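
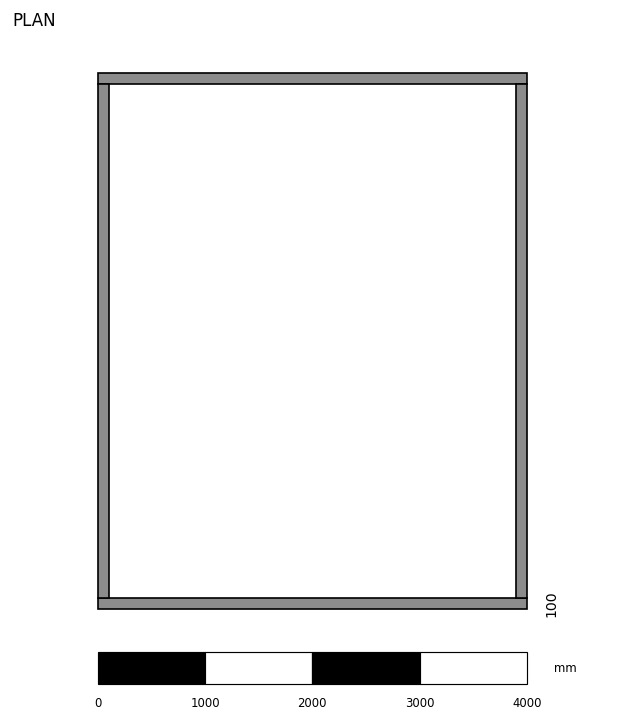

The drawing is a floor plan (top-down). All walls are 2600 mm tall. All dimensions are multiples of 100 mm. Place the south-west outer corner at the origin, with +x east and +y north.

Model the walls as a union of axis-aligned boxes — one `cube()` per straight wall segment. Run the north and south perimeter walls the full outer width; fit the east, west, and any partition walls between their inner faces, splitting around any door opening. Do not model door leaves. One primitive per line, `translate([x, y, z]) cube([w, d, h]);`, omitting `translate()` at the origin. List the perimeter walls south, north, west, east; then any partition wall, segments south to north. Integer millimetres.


cube([4000, 100, 2600]);
translate([0, 4900, 0]) cube([4000, 100, 2600]);
translate([0, 100, 0]) cube([100, 4800, 2600]);
translate([3900, 100, 0]) cube([100, 4800, 2600]);


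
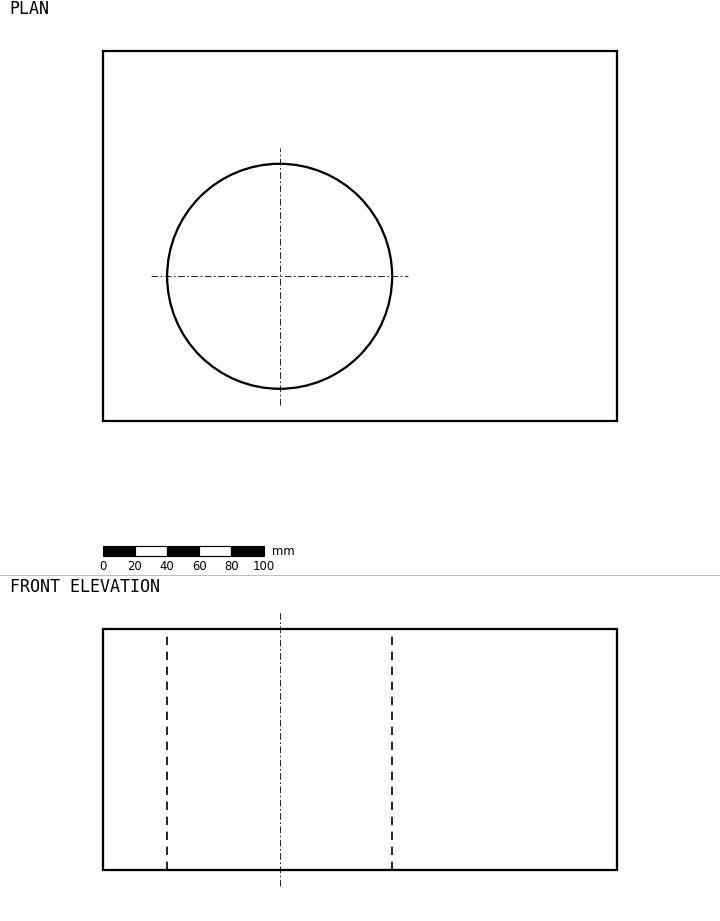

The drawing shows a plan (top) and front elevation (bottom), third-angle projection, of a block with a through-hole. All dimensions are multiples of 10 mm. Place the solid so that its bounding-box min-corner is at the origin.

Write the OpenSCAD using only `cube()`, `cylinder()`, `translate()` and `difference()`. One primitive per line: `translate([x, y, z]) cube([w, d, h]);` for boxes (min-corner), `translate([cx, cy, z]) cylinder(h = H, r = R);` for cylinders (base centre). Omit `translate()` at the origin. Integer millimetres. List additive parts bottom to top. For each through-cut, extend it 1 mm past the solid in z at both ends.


difference() {
  cube([320, 230, 150]);
  translate([110, 90, -1]) cylinder(h = 152, r = 70);
}


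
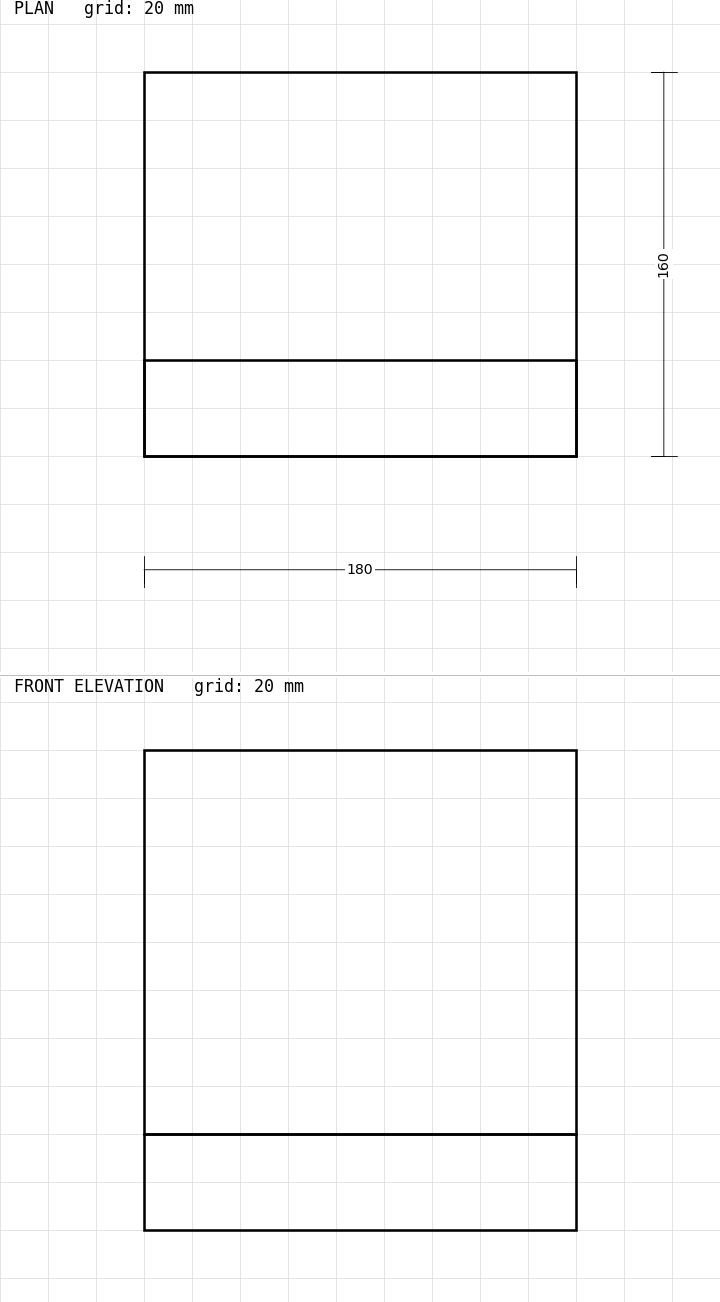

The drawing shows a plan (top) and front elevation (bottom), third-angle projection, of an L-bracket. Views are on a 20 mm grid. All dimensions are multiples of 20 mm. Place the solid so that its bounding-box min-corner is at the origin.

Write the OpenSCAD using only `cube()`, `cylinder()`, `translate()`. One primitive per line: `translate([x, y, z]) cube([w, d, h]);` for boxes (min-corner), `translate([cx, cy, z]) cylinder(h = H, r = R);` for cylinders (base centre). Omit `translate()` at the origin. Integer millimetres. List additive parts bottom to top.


cube([180, 160, 40]);
translate([0, 0, 40]) cube([180, 40, 160]);


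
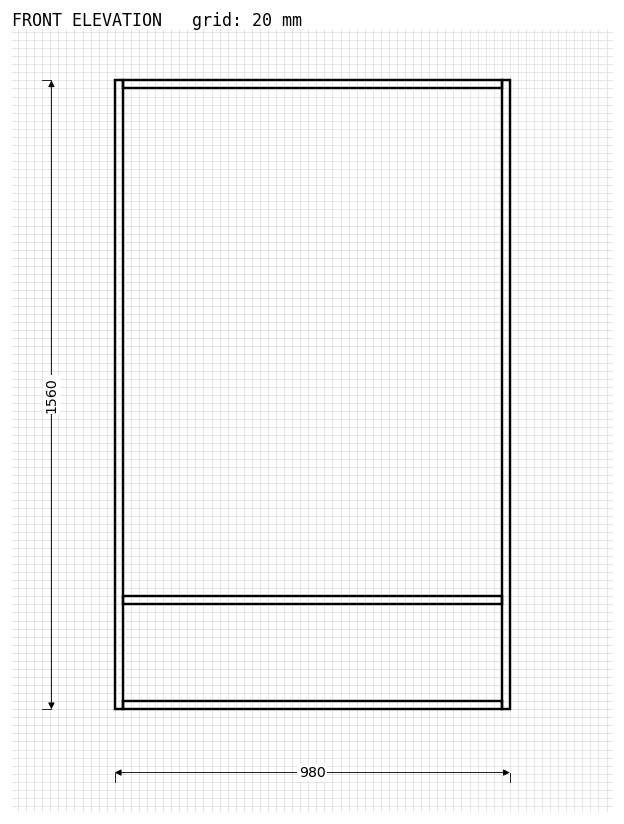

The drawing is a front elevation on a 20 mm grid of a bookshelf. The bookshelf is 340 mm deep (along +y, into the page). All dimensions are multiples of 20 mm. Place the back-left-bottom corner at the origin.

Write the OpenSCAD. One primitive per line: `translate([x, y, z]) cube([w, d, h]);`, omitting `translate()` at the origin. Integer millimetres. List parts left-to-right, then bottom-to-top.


cube([20, 340, 1560]);
translate([20, 0, 0]) cube([940, 340, 20]);
translate([20, 0, 260]) cube([940, 340, 20]);
translate([20, 0, 1540]) cube([940, 340, 20]);
translate([960, 0, 0]) cube([20, 340, 1560]);


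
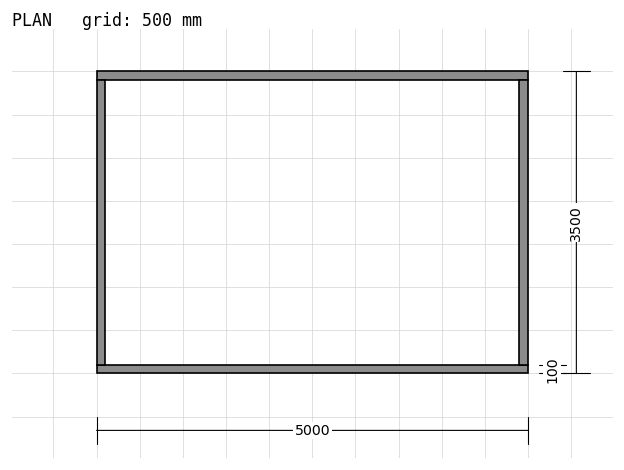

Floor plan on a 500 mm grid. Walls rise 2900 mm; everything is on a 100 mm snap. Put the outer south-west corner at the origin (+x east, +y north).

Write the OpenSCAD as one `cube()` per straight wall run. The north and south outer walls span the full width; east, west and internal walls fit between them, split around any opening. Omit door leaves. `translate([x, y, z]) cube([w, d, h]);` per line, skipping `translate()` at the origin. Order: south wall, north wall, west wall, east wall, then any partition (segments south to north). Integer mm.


cube([5000, 100, 2900]);
translate([0, 3400, 0]) cube([5000, 100, 2900]);
translate([0, 100, 0]) cube([100, 3300, 2900]);
translate([4900, 100, 0]) cube([100, 3300, 2900]);


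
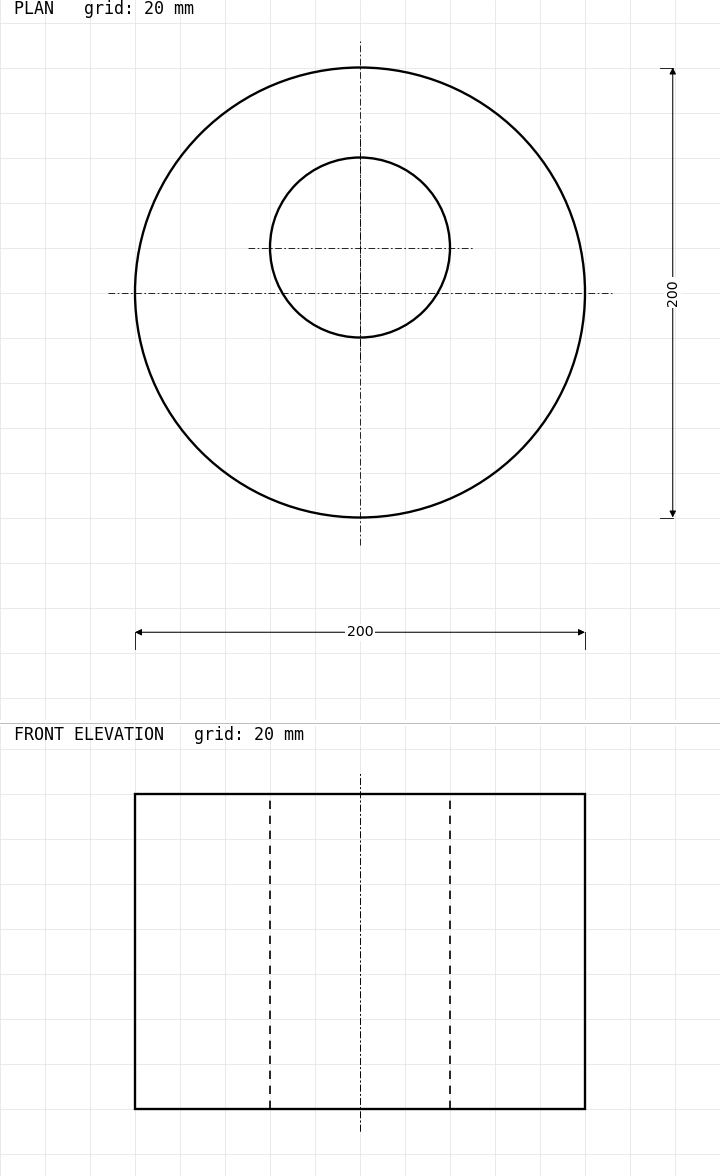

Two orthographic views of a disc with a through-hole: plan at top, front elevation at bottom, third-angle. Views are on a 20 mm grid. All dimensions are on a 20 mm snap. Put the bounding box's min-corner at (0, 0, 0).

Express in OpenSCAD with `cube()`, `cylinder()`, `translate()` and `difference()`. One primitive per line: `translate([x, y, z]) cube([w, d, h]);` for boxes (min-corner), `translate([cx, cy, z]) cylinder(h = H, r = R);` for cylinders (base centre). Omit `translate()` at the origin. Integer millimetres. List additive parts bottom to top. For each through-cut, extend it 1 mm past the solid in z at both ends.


difference() {
  translate([100, 100, 0]) cylinder(h = 140, r = 100);
  translate([100, 120, -1]) cylinder(h = 142, r = 40);
}


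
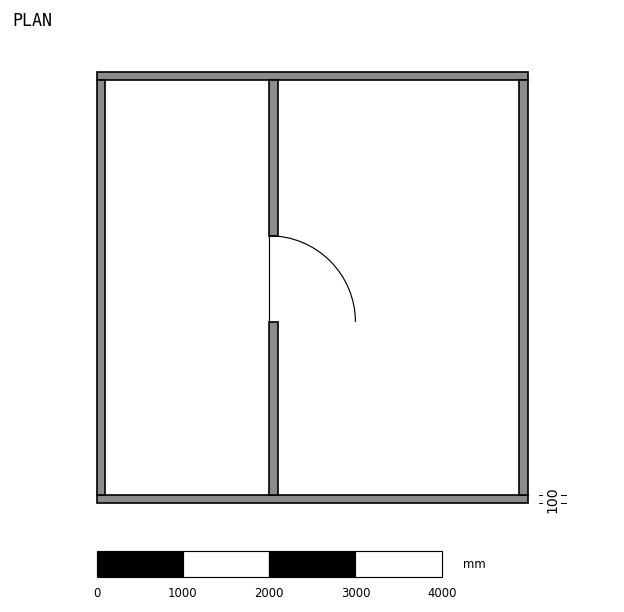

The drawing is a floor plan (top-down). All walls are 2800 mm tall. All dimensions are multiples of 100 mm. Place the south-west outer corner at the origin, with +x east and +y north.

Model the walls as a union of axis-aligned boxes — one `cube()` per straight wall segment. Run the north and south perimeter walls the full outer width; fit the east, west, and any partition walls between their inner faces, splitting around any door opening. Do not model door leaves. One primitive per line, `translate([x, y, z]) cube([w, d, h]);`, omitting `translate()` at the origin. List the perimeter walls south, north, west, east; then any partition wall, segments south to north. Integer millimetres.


cube([5000, 100, 2800]);
translate([0, 4900, 0]) cube([5000, 100, 2800]);
translate([0, 100, 0]) cube([100, 4800, 2800]);
translate([4900, 100, 0]) cube([100, 4800, 2800]);
translate([2000, 100, 0]) cube([100, 2000, 2800]);
translate([2000, 3100, 0]) cube([100, 1800, 2800]);


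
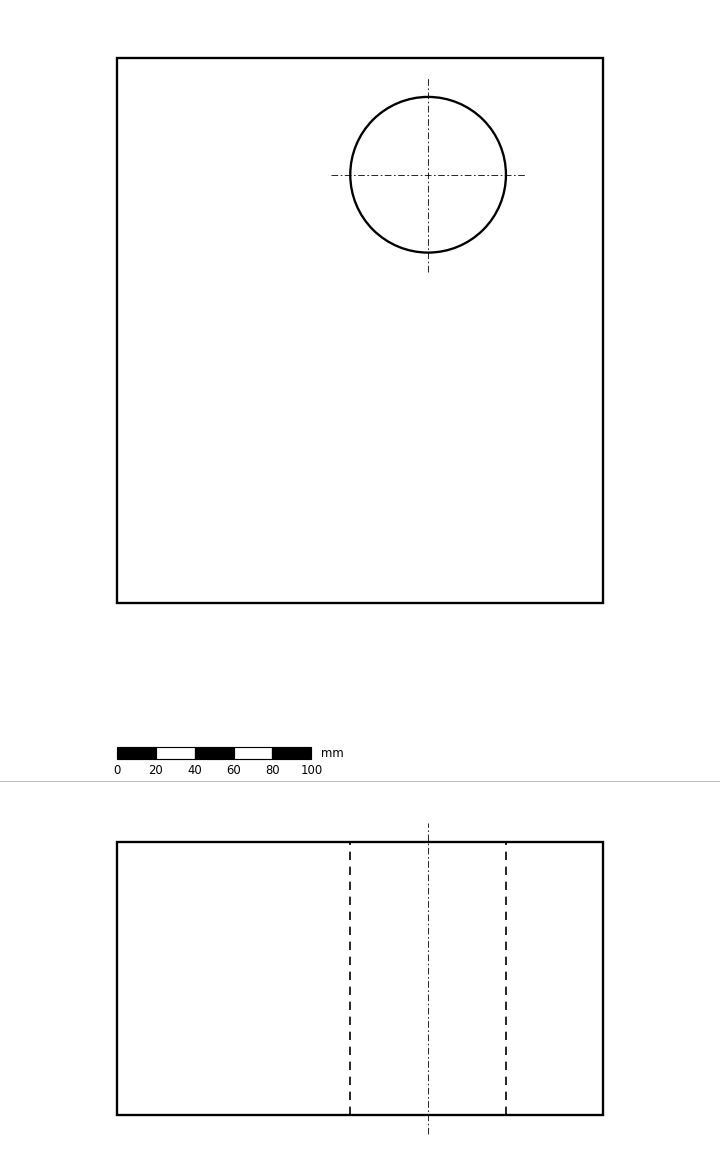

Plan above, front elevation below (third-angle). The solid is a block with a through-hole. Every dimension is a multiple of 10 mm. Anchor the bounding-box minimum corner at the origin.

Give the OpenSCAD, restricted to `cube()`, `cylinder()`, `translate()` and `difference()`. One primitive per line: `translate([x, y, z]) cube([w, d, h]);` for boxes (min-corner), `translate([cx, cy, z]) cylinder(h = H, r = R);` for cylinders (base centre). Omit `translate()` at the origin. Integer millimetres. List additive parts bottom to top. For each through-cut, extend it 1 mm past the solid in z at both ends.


difference() {
  cube([250, 280, 140]);
  translate([160, 220, -1]) cylinder(h = 142, r = 40);
}


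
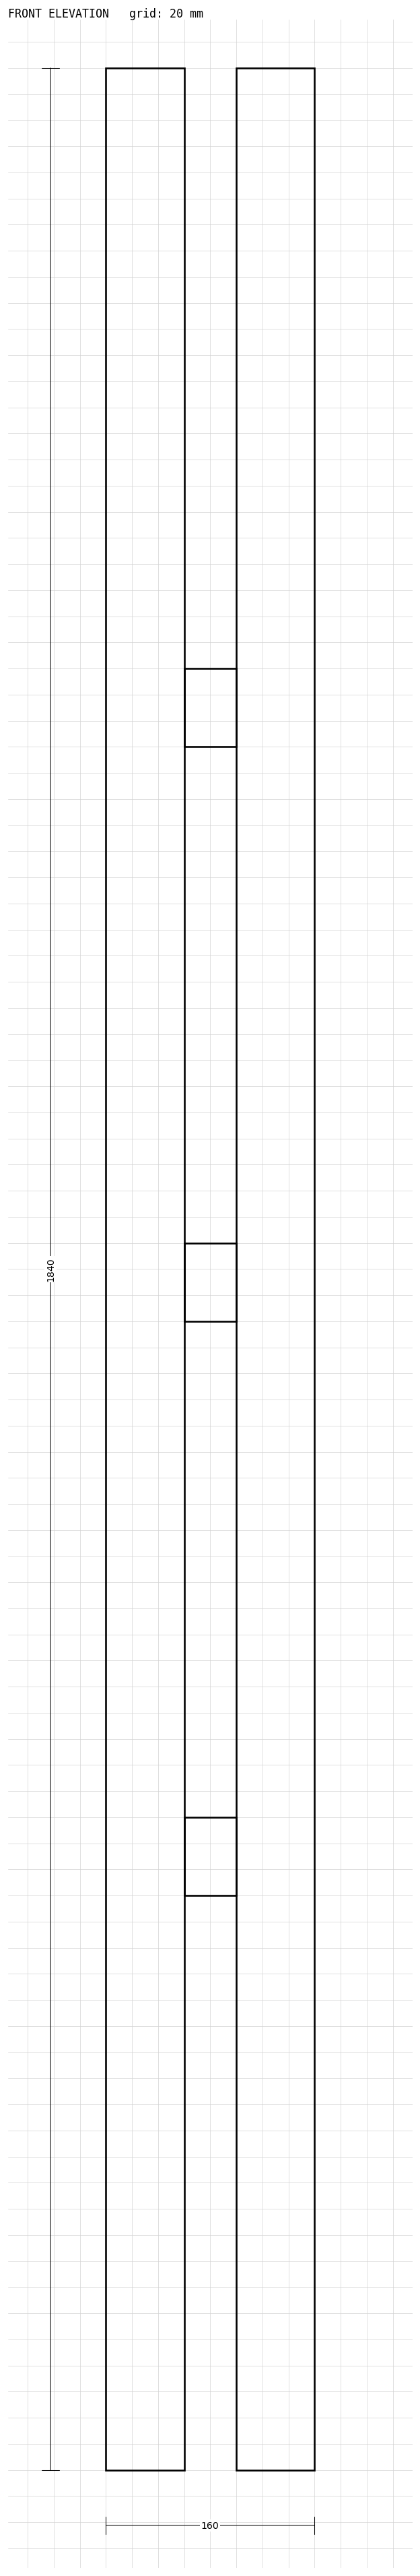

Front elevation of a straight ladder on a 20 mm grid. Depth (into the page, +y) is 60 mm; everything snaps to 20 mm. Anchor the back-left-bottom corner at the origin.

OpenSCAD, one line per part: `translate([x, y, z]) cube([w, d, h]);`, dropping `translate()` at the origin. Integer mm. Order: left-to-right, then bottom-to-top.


cube([60, 60, 1840]);
translate([60, 0, 440]) cube([40, 60, 60]);
translate([60, 0, 880]) cube([40, 60, 60]);
translate([60, 0, 1320]) cube([40, 60, 60]);
translate([100, 0, 0]) cube([60, 60, 1840]);


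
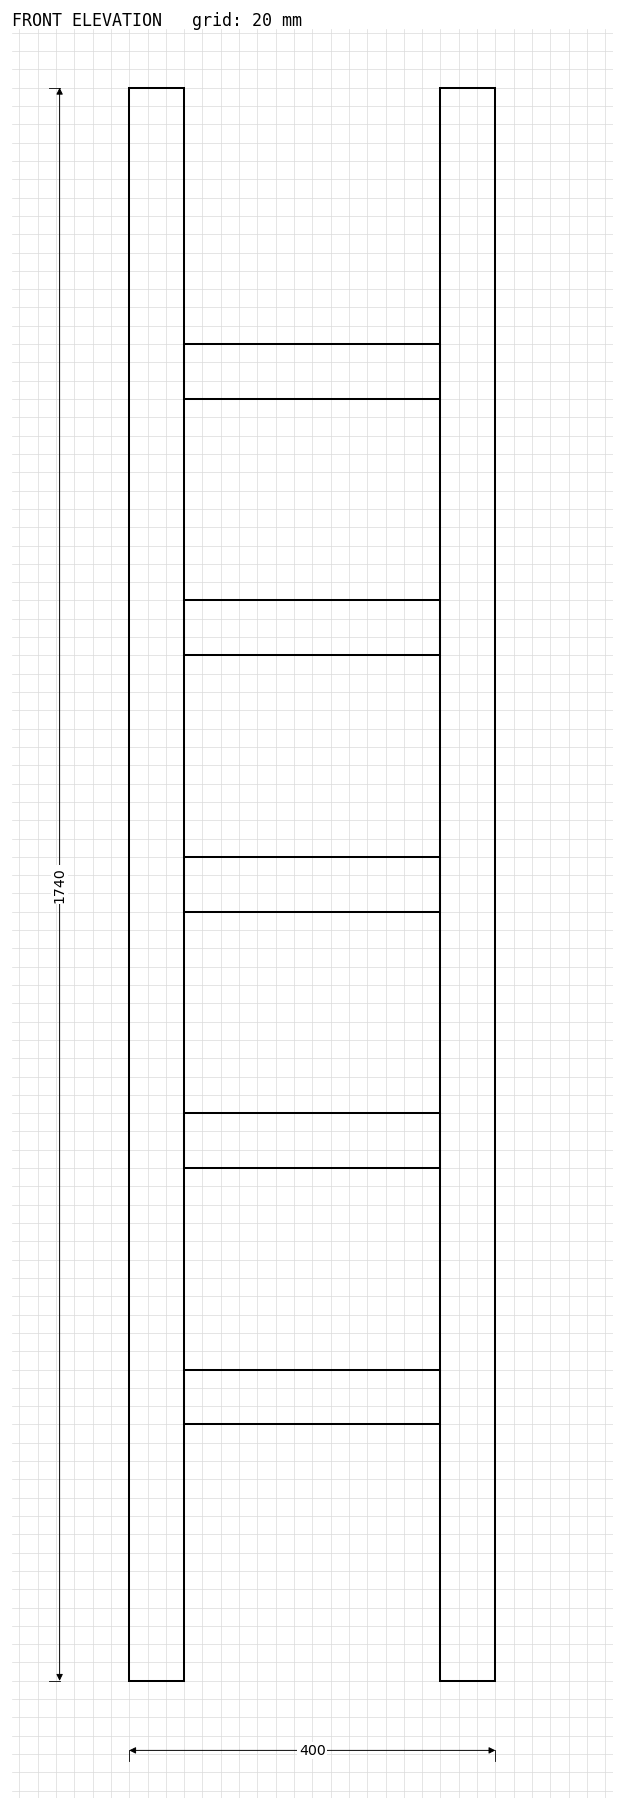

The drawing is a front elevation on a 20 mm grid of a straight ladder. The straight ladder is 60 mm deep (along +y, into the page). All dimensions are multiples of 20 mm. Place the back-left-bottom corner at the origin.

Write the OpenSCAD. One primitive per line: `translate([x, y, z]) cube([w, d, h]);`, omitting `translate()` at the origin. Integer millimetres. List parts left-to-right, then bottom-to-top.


cube([60, 60, 1740]);
translate([60, 0, 280]) cube([280, 60, 60]);
translate([60, 0, 560]) cube([280, 60, 60]);
translate([60, 0, 840]) cube([280, 60, 60]);
translate([60, 0, 1120]) cube([280, 60, 60]);
translate([60, 0, 1400]) cube([280, 60, 60]);
translate([340, 0, 0]) cube([60, 60, 1740]);


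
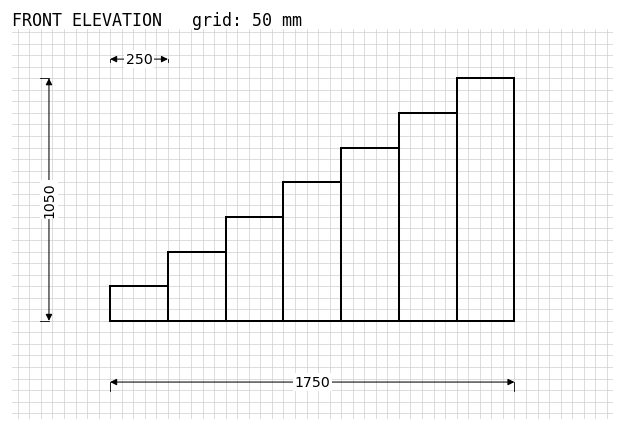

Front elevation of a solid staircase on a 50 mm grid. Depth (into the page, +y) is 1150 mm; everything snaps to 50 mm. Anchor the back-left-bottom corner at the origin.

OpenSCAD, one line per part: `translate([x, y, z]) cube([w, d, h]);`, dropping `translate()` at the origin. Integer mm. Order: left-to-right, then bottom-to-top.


cube([250, 1150, 150]);
translate([250, 0, 0]) cube([250, 1150, 300]);
translate([500, 0, 0]) cube([250, 1150, 450]);
translate([750, 0, 0]) cube([250, 1150, 600]);
translate([1000, 0, 0]) cube([250, 1150, 750]);
translate([1250, 0, 0]) cube([250, 1150, 900]);
translate([1500, 0, 0]) cube([250, 1150, 1050]);


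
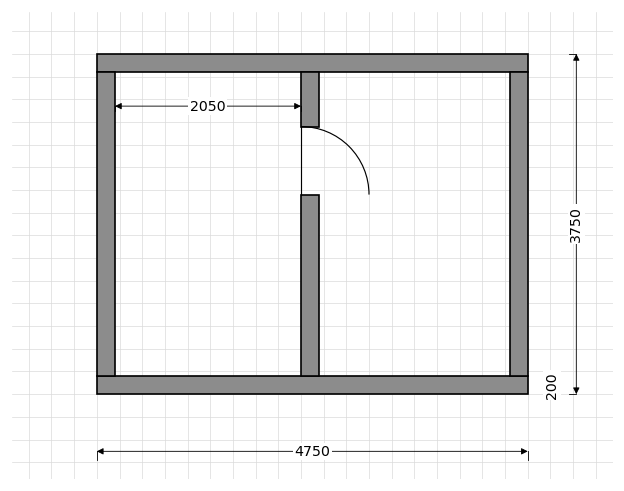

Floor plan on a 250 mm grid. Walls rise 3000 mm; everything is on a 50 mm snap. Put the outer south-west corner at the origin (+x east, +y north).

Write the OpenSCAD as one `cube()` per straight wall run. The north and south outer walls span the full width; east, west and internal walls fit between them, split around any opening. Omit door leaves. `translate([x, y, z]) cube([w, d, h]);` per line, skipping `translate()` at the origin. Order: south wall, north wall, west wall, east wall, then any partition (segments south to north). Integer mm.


cube([4750, 200, 3000]);
translate([0, 3550, 0]) cube([4750, 200, 3000]);
translate([0, 200, 0]) cube([200, 3350, 3000]);
translate([4550, 200, 0]) cube([200, 3350, 3000]);
translate([2250, 200, 0]) cube([200, 2000, 3000]);
translate([2250, 2950, 0]) cube([200, 600, 3000]);


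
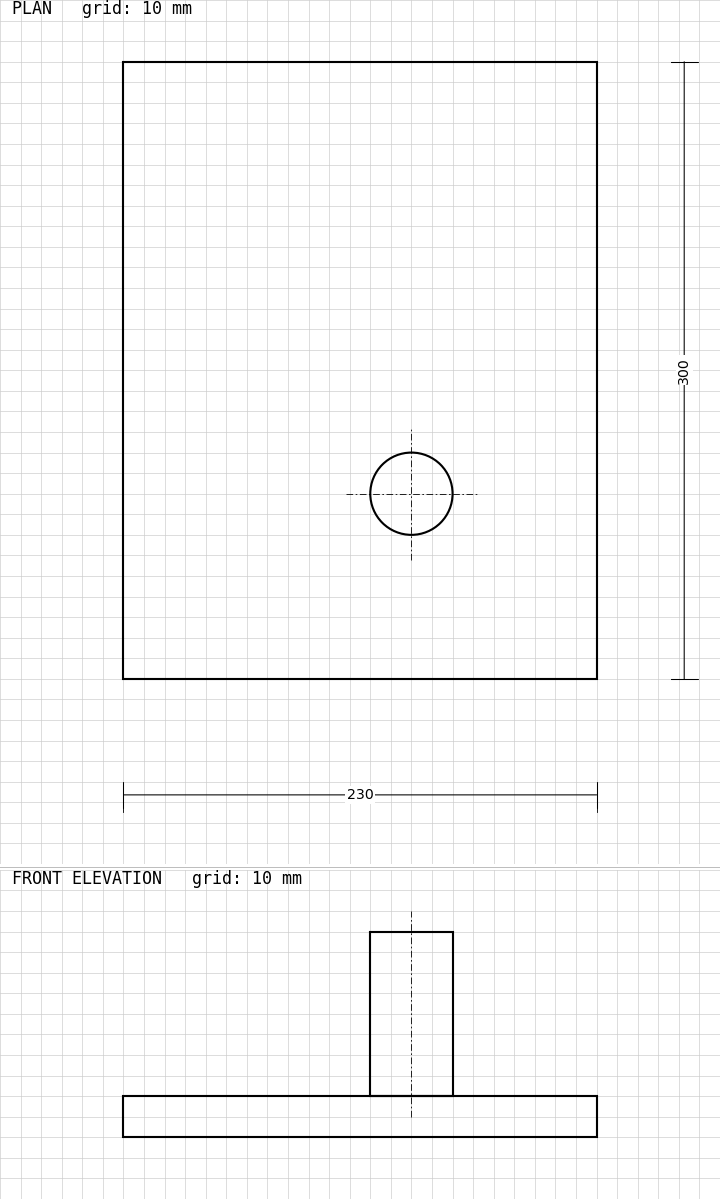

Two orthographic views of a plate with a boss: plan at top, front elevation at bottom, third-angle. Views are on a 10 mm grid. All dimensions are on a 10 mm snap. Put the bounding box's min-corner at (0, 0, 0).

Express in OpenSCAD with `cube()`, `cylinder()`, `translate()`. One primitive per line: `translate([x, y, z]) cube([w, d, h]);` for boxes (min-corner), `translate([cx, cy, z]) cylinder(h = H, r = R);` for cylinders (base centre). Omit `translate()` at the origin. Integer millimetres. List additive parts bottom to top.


cube([230, 300, 20]);
translate([140, 90, 20]) cylinder(h = 80, r = 20);


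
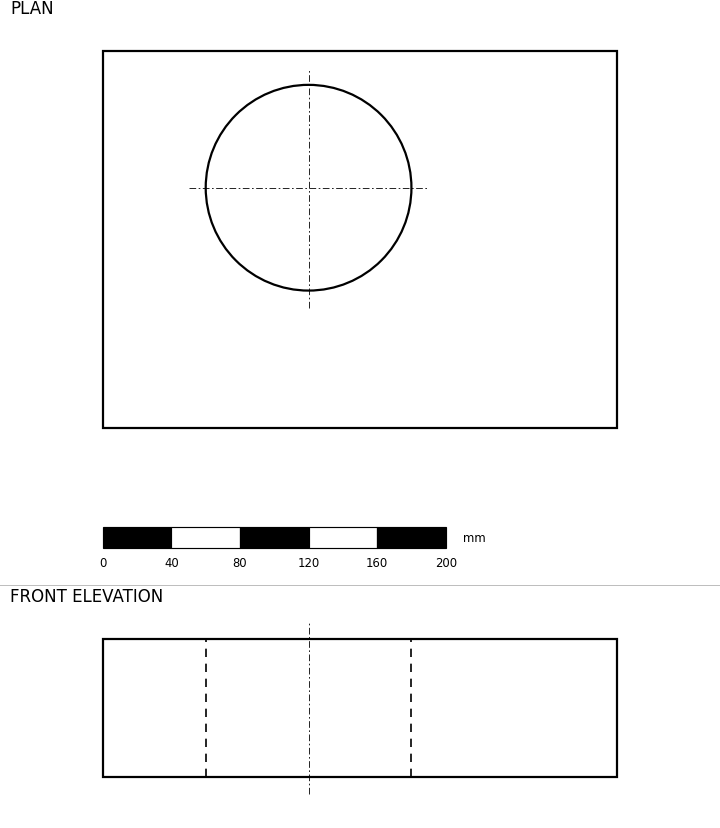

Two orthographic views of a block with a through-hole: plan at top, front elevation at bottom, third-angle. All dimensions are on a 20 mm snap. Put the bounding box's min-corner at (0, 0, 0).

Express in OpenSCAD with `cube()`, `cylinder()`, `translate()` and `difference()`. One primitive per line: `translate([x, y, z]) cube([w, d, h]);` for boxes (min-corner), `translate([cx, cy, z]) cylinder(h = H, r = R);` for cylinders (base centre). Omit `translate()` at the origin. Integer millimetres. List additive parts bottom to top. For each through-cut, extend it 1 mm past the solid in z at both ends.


difference() {
  cube([300, 220, 80]);
  translate([120, 140, -1]) cylinder(h = 82, r = 60);
}


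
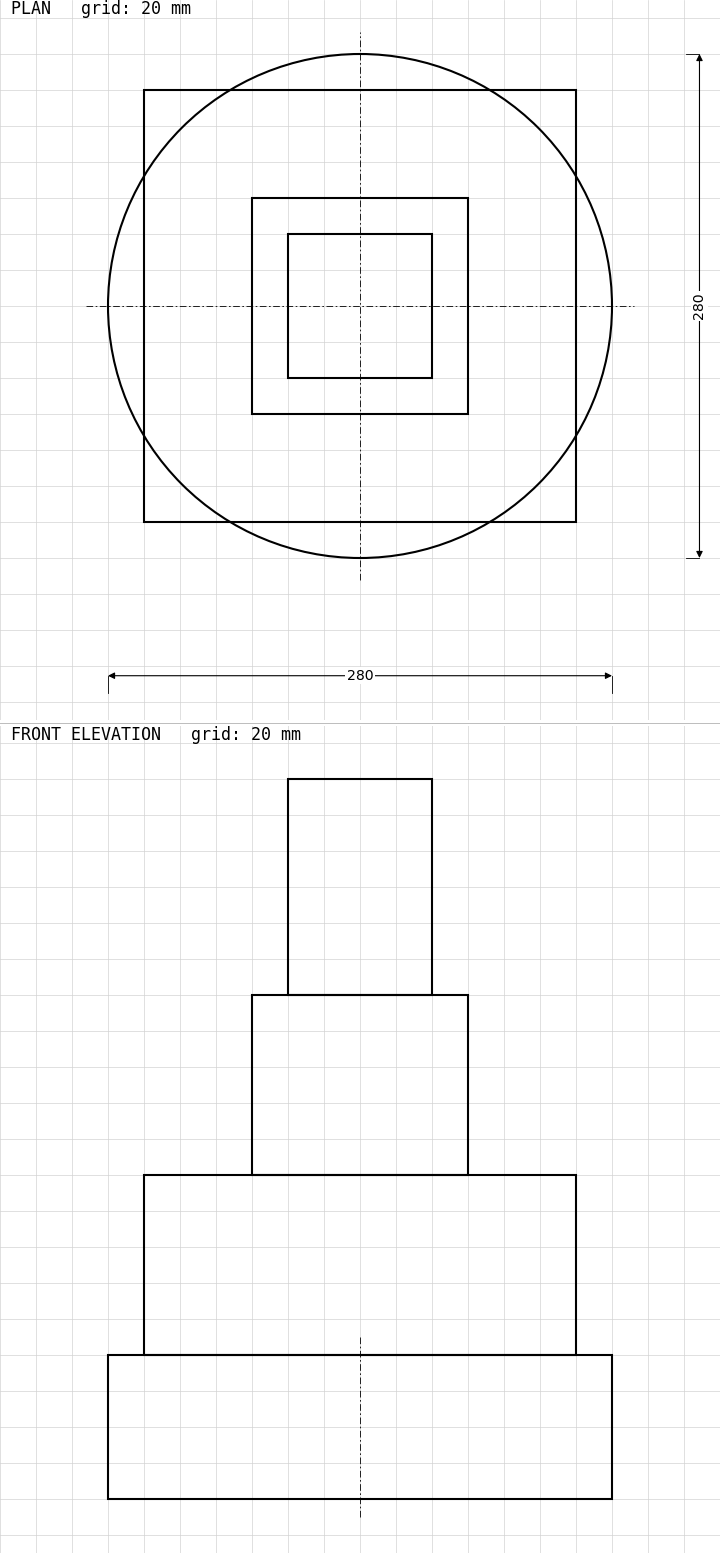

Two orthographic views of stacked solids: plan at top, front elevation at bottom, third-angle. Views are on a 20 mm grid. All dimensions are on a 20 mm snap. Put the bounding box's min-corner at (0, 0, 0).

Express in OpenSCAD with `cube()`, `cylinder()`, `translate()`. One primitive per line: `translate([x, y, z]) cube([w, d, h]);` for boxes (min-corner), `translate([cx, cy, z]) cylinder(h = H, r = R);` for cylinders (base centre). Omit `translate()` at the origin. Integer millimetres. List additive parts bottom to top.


translate([140, 140, 0]) cylinder(h = 80, r = 140);
translate([20, 20, 80]) cube([240, 240, 100]);
translate([80, 80, 180]) cube([120, 120, 100]);
translate([100, 100, 280]) cube([80, 80, 120]);


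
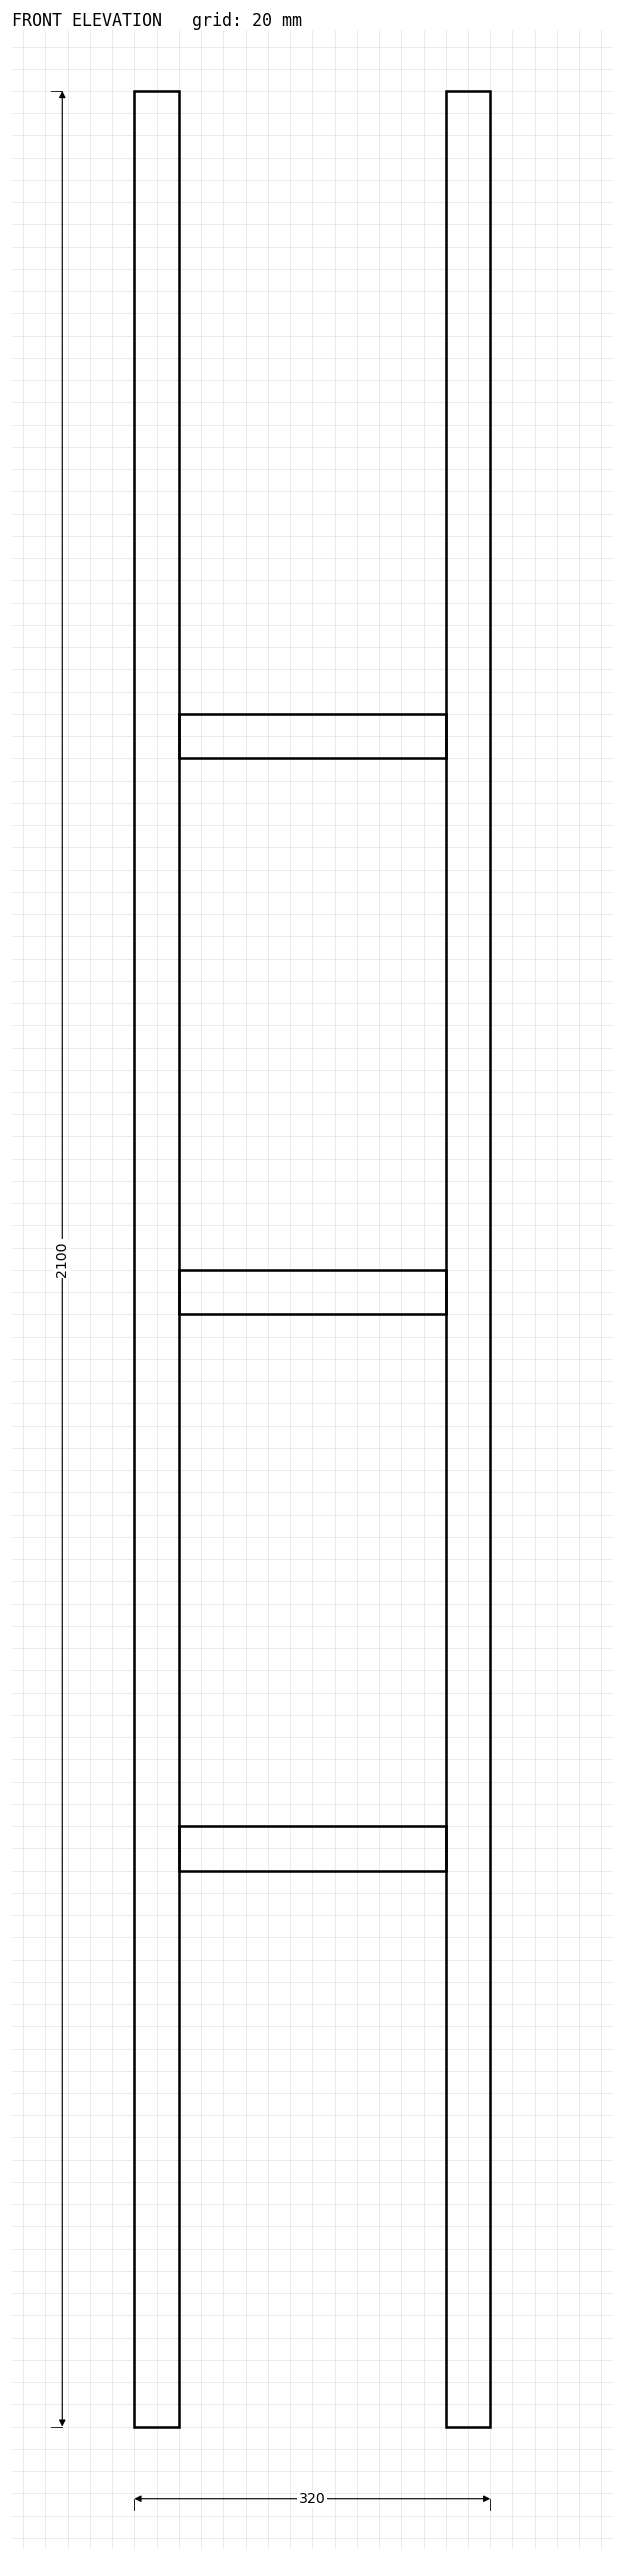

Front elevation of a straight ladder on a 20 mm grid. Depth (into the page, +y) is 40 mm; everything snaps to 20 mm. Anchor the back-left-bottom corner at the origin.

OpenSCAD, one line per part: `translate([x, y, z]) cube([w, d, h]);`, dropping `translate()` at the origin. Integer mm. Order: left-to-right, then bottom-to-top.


cube([40, 40, 2100]);
translate([40, 0, 500]) cube([240, 40, 40]);
translate([40, 0, 1000]) cube([240, 40, 40]);
translate([40, 0, 1500]) cube([240, 40, 40]);
translate([280, 0, 0]) cube([40, 40, 2100]);


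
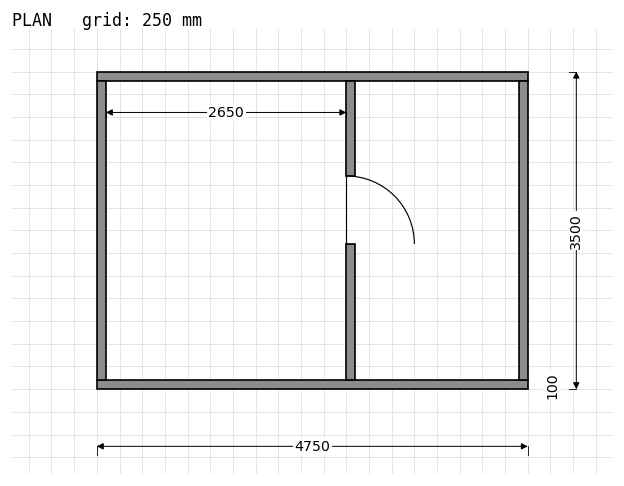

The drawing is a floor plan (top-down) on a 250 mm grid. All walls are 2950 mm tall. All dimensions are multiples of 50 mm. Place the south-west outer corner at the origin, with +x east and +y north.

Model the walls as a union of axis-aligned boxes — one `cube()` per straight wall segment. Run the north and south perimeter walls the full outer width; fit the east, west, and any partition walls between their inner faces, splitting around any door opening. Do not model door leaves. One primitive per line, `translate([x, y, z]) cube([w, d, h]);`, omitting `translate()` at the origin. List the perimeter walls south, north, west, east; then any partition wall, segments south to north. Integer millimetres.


cube([4750, 100, 2950]);
translate([0, 3400, 0]) cube([4750, 100, 2950]);
translate([0, 100, 0]) cube([100, 3300, 2950]);
translate([4650, 100, 0]) cube([100, 3300, 2950]);
translate([2750, 100, 0]) cube([100, 1500, 2950]);
translate([2750, 2350, 0]) cube([100, 1050, 2950]);


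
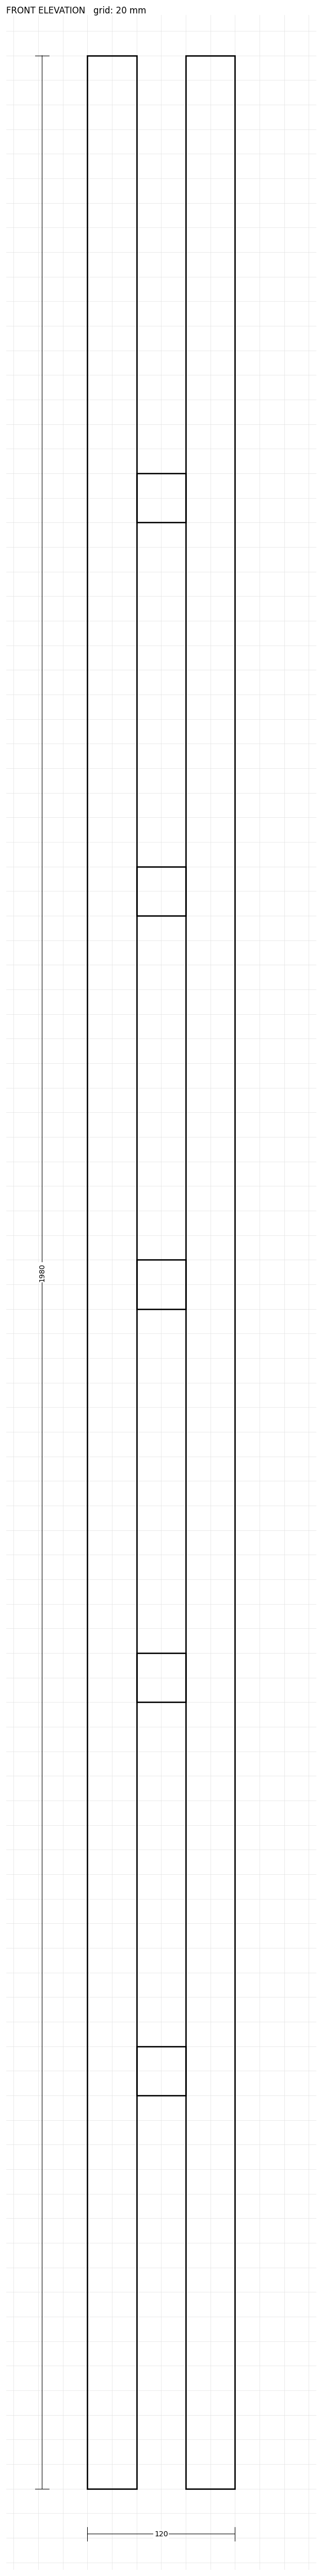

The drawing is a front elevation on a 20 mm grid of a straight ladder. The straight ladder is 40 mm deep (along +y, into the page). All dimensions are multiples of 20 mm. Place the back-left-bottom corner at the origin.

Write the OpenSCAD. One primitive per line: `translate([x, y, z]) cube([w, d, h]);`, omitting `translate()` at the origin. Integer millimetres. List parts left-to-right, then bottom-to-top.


cube([40, 40, 1980]);
translate([40, 0, 320]) cube([40, 40, 40]);
translate([40, 0, 640]) cube([40, 40, 40]);
translate([40, 0, 960]) cube([40, 40, 40]);
translate([40, 0, 1280]) cube([40, 40, 40]);
translate([40, 0, 1600]) cube([40, 40, 40]);
translate([80, 0, 0]) cube([40, 40, 1980]);


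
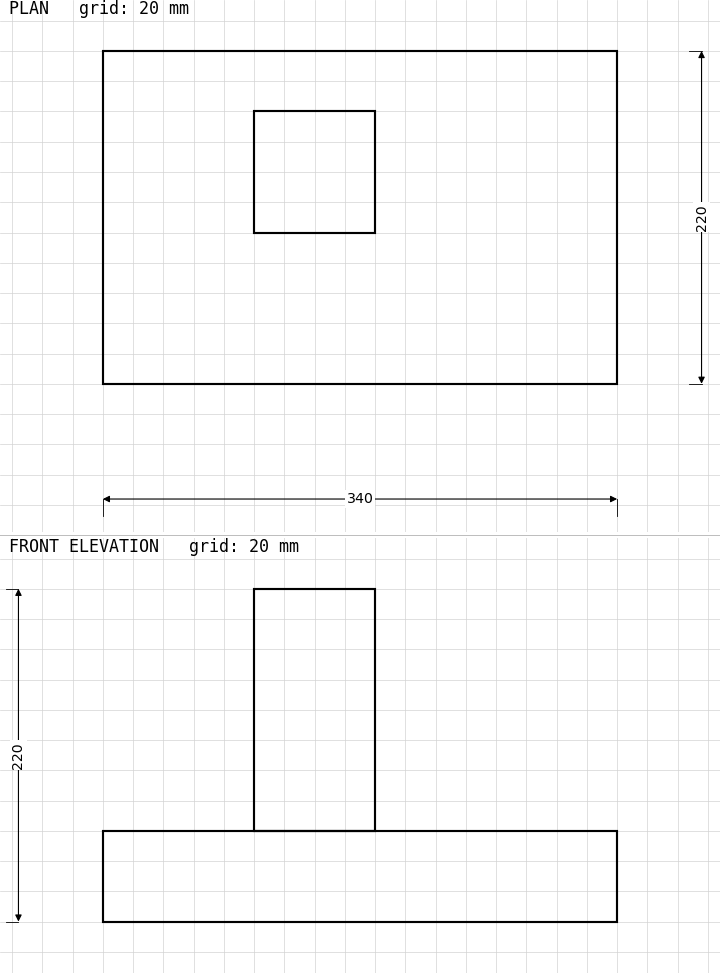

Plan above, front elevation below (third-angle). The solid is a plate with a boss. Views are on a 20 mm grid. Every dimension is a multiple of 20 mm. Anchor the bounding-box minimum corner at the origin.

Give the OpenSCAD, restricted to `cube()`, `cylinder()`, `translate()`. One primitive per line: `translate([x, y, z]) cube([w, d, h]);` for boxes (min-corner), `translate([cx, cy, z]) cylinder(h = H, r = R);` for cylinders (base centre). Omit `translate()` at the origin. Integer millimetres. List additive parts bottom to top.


cube([340, 220, 60]);
translate([100, 100, 60]) cube([80, 80, 160]);


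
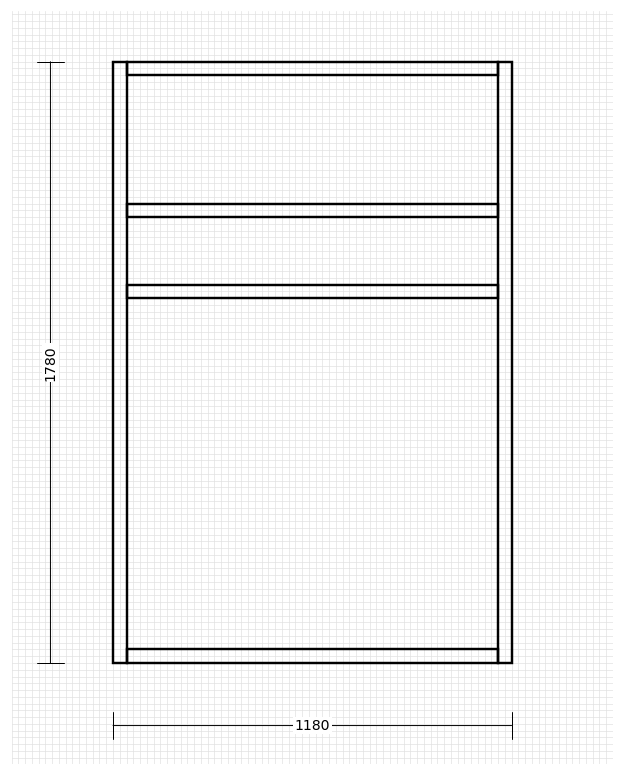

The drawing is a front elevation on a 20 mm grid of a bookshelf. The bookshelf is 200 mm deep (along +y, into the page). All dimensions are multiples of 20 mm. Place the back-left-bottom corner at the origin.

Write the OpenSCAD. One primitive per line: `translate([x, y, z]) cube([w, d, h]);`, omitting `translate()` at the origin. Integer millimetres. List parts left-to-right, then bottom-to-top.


cube([40, 200, 1780]);
translate([40, 0, 0]) cube([1100, 200, 40]);
translate([40, 0, 1080]) cube([1100, 200, 40]);
translate([40, 0, 1320]) cube([1100, 200, 40]);
translate([40, 0, 1740]) cube([1100, 200, 40]);
translate([1140, 0, 0]) cube([40, 200, 1780]);


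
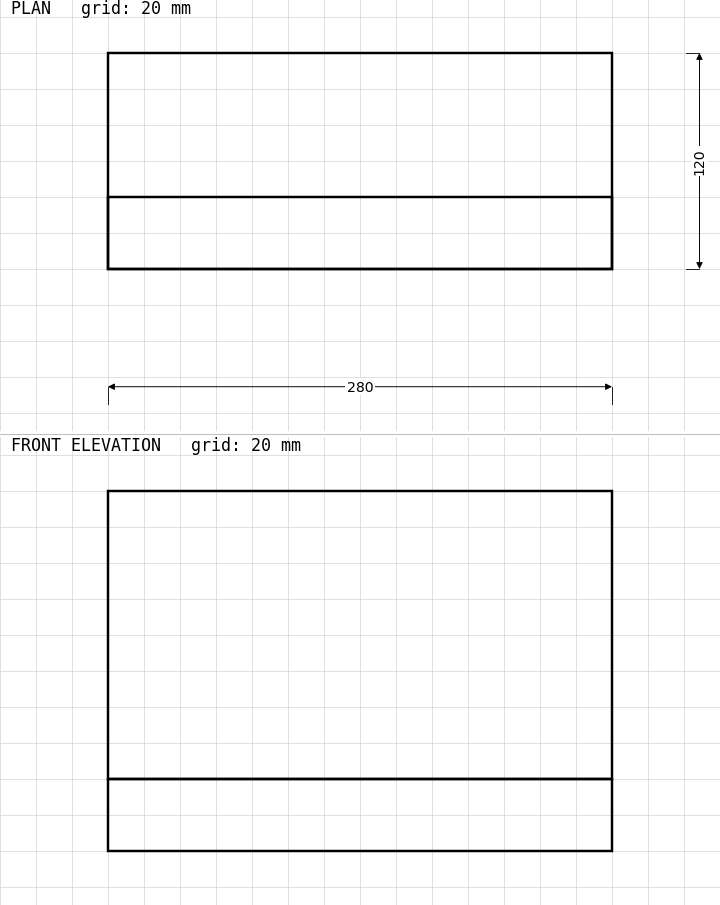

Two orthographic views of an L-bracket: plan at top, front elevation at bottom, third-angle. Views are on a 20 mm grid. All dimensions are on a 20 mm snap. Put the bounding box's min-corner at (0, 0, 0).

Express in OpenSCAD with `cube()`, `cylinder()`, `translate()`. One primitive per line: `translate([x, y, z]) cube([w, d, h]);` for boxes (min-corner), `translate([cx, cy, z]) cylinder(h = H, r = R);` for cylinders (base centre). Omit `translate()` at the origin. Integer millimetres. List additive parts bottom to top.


cube([280, 120, 40]);
translate([0, 0, 40]) cube([280, 40, 160]);


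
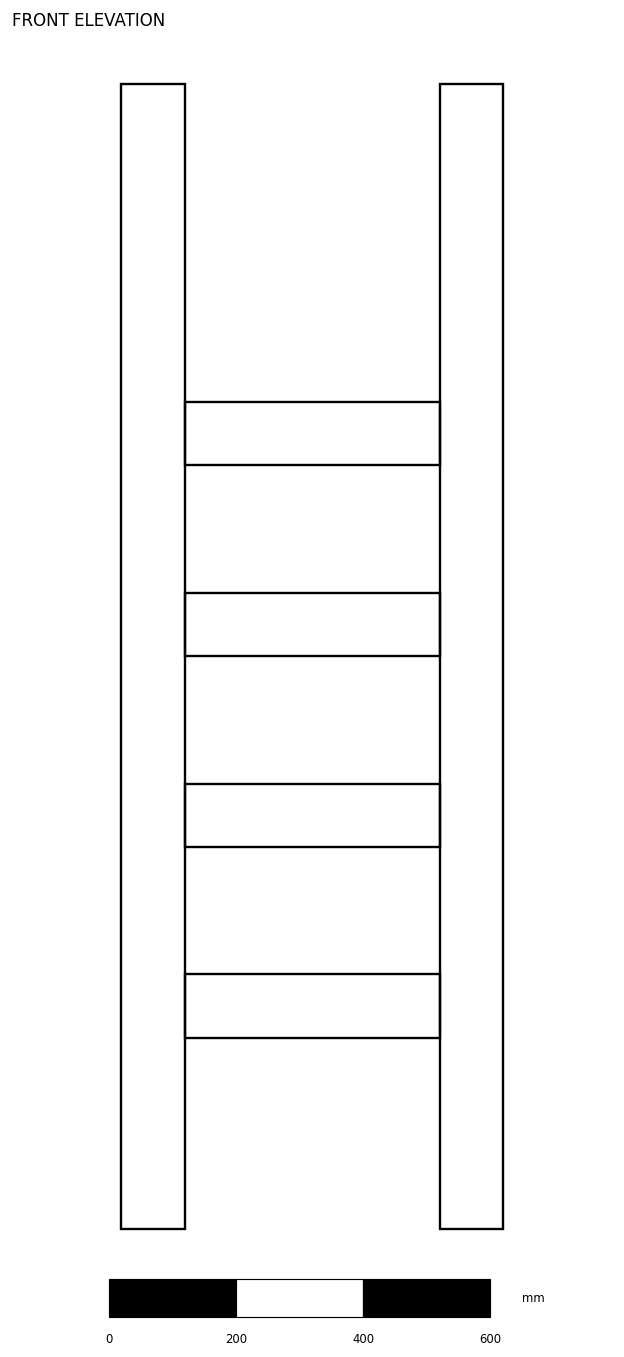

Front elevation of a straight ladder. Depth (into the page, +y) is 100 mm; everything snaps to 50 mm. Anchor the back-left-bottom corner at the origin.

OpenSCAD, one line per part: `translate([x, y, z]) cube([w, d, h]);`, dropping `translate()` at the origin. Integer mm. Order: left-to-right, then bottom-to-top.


cube([100, 100, 1800]);
translate([100, 0, 300]) cube([400, 100, 100]);
translate([100, 0, 600]) cube([400, 100, 100]);
translate([100, 0, 900]) cube([400, 100, 100]);
translate([100, 0, 1200]) cube([400, 100, 100]);
translate([500, 0, 0]) cube([100, 100, 1800]);


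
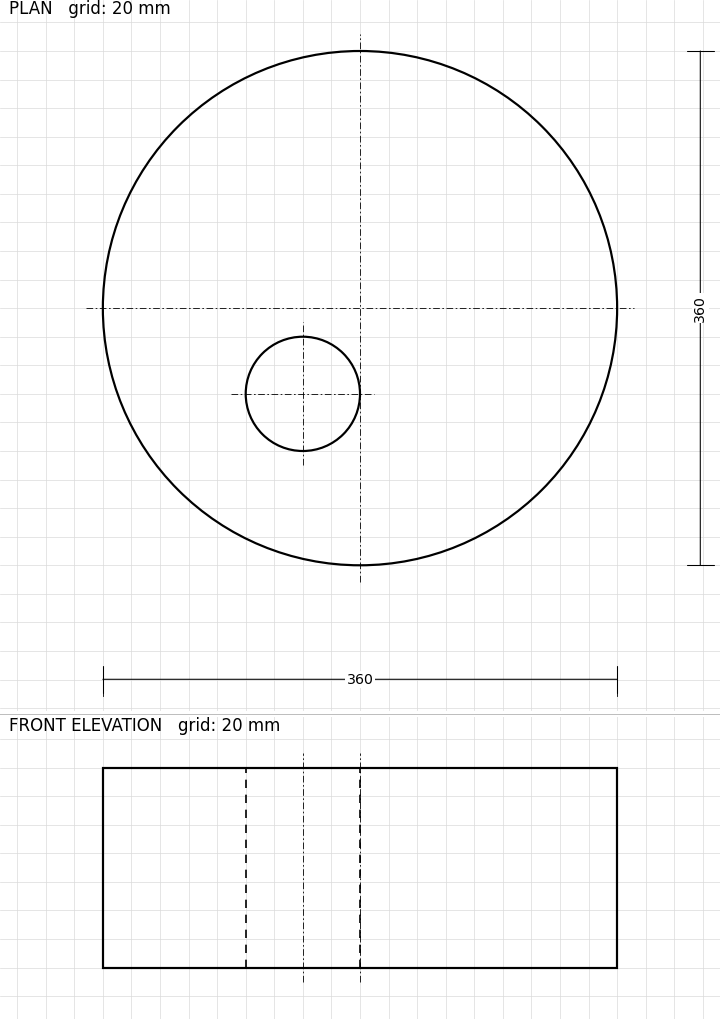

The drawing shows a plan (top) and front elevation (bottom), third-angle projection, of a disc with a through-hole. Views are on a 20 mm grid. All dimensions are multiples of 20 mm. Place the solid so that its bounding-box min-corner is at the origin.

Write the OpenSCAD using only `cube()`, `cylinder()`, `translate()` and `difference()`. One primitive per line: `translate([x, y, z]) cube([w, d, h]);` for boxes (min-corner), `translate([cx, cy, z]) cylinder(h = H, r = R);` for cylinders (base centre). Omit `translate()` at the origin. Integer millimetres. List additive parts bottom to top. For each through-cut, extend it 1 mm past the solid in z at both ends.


difference() {
  translate([180, 180, 0]) cylinder(h = 140, r = 180);
  translate([140, 120, -1]) cylinder(h = 142, r = 40);
}


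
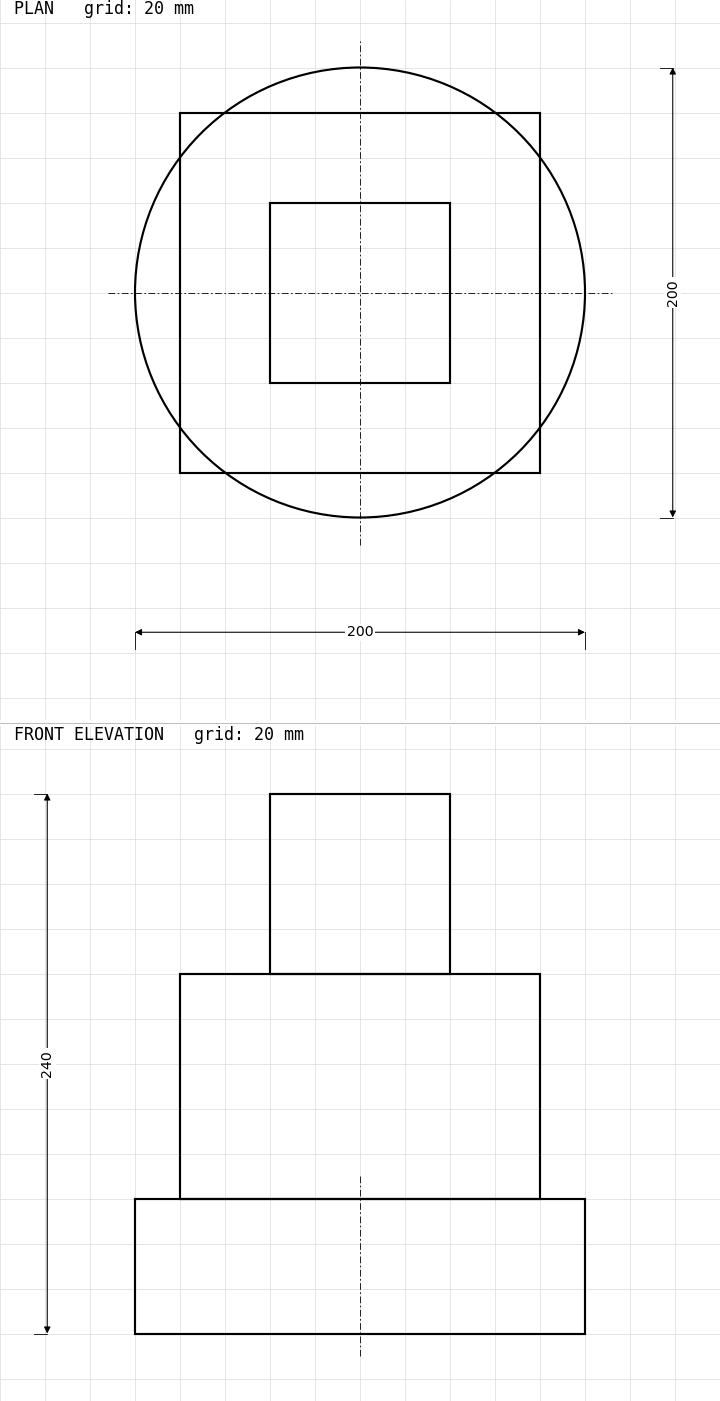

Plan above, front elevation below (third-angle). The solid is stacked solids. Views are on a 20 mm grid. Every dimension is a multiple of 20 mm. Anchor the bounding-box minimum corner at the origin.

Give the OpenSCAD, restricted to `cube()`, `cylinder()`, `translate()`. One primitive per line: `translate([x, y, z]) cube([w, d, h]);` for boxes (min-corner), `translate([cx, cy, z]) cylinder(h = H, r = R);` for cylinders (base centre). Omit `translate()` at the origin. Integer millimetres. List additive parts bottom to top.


translate([100, 100, 0]) cylinder(h = 60, r = 100);
translate([20, 20, 60]) cube([160, 160, 100]);
translate([60, 60, 160]) cube([80, 80, 80]);


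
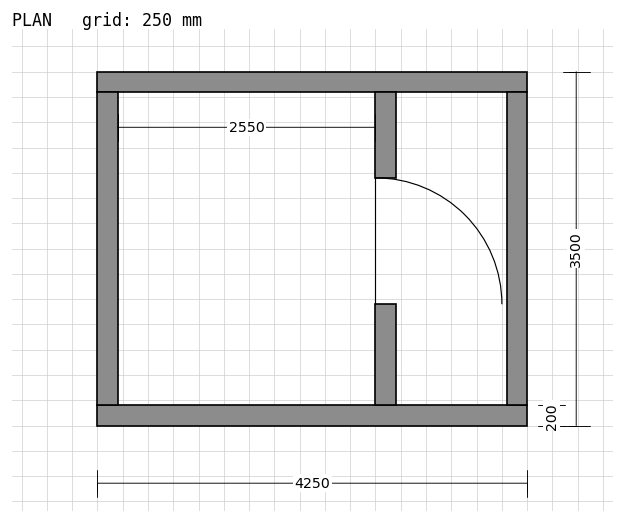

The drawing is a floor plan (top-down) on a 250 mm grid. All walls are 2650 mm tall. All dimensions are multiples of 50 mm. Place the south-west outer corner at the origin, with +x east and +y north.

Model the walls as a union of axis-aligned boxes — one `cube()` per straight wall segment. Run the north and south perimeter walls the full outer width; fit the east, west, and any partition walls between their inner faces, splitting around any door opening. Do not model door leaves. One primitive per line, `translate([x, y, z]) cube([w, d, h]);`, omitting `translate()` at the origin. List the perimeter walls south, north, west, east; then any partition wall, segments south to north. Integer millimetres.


cube([4250, 200, 2650]);
translate([0, 3300, 0]) cube([4250, 200, 2650]);
translate([0, 200, 0]) cube([200, 3100, 2650]);
translate([4050, 200, 0]) cube([200, 3100, 2650]);
translate([2750, 200, 0]) cube([200, 1000, 2650]);
translate([2750, 2450, 0]) cube([200, 850, 2650]);


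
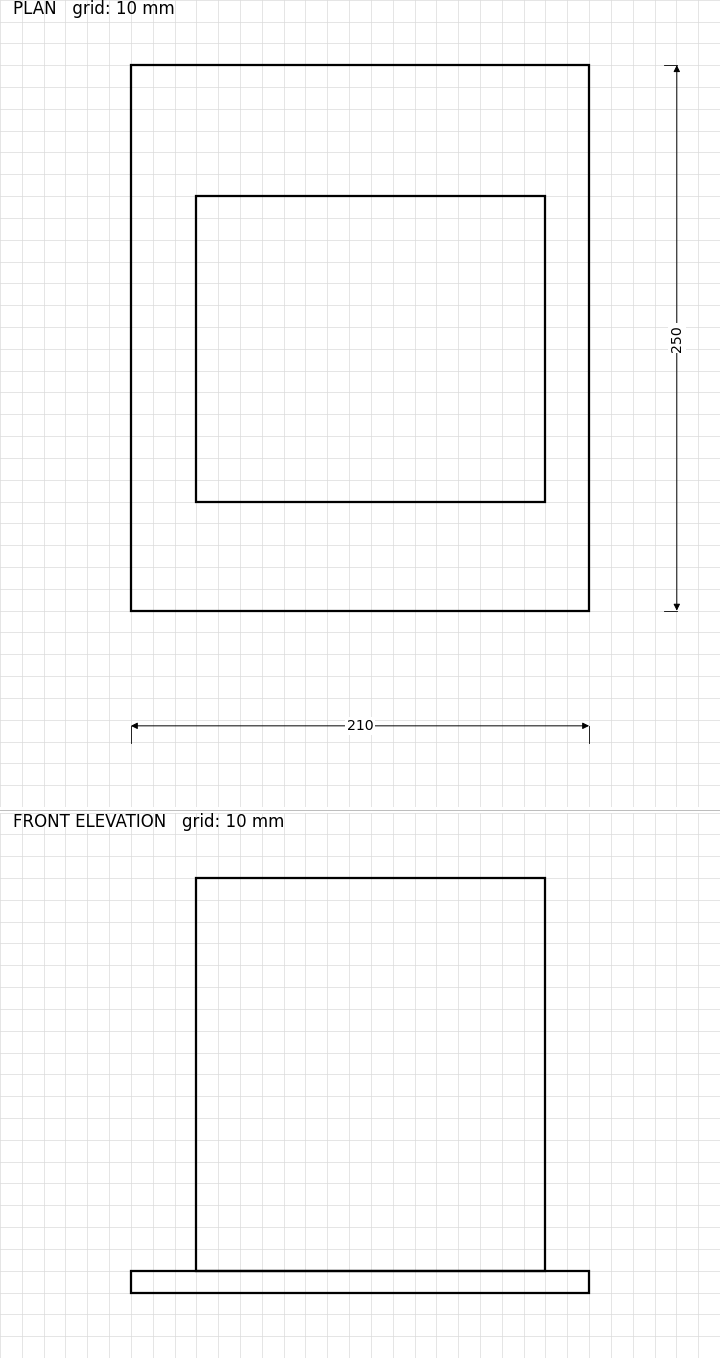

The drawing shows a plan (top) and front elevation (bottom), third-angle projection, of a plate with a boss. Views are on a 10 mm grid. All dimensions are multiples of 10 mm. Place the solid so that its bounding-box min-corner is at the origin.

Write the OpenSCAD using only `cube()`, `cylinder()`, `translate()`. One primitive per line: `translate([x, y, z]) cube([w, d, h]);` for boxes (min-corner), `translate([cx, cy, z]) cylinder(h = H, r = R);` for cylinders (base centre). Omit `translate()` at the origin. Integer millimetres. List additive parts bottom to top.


cube([210, 250, 10]);
translate([30, 50, 10]) cube([160, 140, 180]);


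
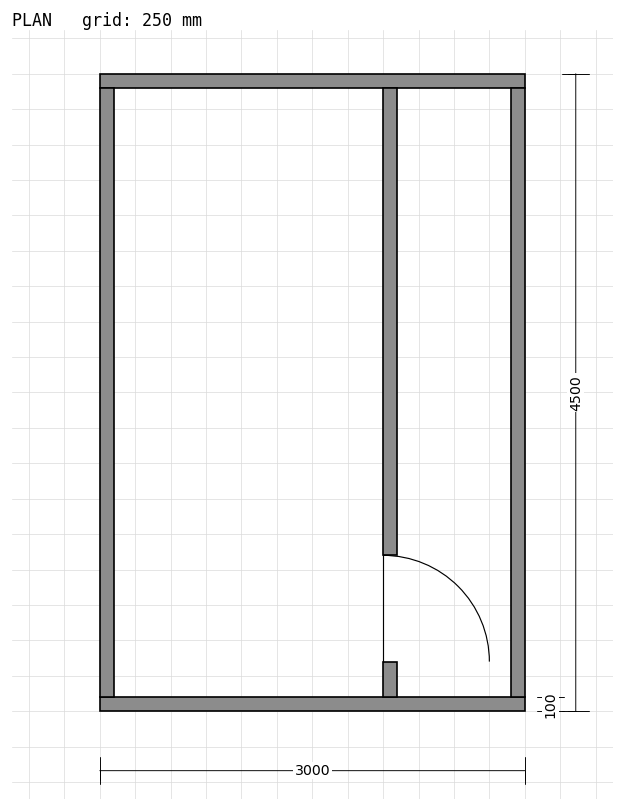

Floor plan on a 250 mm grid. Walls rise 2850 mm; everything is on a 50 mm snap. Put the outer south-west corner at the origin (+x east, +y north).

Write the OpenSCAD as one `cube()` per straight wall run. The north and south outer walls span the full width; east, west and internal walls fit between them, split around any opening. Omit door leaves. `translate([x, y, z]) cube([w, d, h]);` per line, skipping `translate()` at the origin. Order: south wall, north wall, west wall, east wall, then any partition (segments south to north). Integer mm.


cube([3000, 100, 2850]);
translate([0, 4400, 0]) cube([3000, 100, 2850]);
translate([0, 100, 0]) cube([100, 4300, 2850]);
translate([2900, 100, 0]) cube([100, 4300, 2850]);
translate([2000, 100, 0]) cube([100, 250, 2850]);
translate([2000, 1100, 0]) cube([100, 3300, 2850]);


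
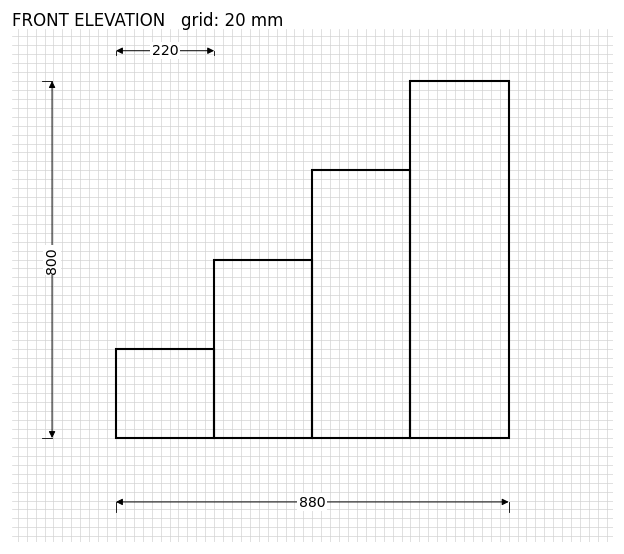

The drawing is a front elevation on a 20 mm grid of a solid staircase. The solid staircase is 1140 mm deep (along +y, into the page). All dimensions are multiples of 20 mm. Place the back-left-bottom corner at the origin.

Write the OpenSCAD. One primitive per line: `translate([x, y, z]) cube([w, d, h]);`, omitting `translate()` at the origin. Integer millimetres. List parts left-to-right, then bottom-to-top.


cube([220, 1140, 200]);
translate([220, 0, 0]) cube([220, 1140, 400]);
translate([440, 0, 0]) cube([220, 1140, 600]);
translate([660, 0, 0]) cube([220, 1140, 800]);


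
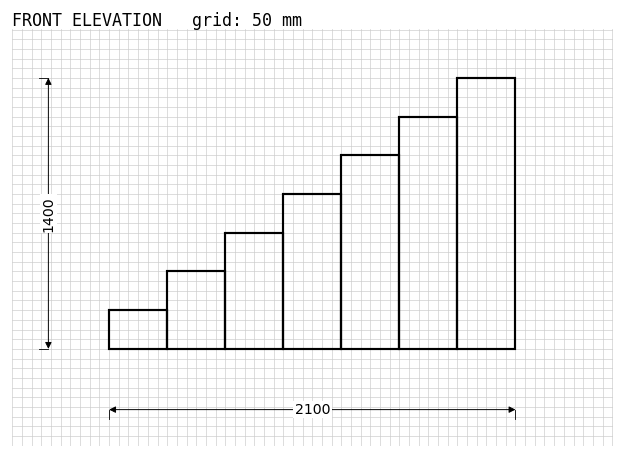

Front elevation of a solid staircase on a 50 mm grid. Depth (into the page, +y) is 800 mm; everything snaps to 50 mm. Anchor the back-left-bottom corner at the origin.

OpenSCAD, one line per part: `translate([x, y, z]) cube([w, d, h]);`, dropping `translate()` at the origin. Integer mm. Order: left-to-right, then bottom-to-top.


cube([300, 800, 200]);
translate([300, 0, 0]) cube([300, 800, 400]);
translate([600, 0, 0]) cube([300, 800, 600]);
translate([900, 0, 0]) cube([300, 800, 800]);
translate([1200, 0, 0]) cube([300, 800, 1000]);
translate([1500, 0, 0]) cube([300, 800, 1200]);
translate([1800, 0, 0]) cube([300, 800, 1400]);


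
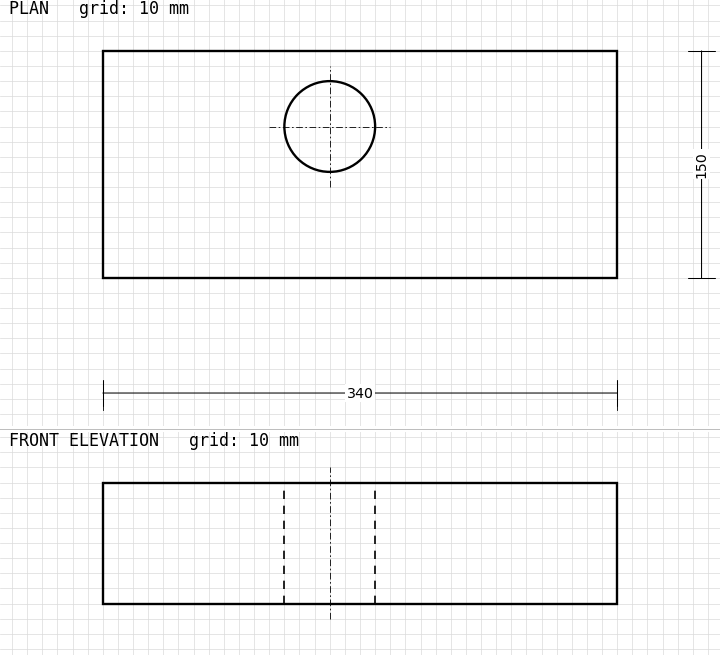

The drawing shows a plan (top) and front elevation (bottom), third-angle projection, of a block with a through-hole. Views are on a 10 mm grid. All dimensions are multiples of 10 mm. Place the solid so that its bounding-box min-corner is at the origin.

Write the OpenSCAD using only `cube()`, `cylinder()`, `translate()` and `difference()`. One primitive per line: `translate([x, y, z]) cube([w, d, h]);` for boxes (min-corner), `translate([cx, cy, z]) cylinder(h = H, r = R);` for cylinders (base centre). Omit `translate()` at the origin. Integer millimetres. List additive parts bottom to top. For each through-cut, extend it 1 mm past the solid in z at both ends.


difference() {
  cube([340, 150, 80]);
  translate([150, 100, -1]) cylinder(h = 82, r = 30);
}


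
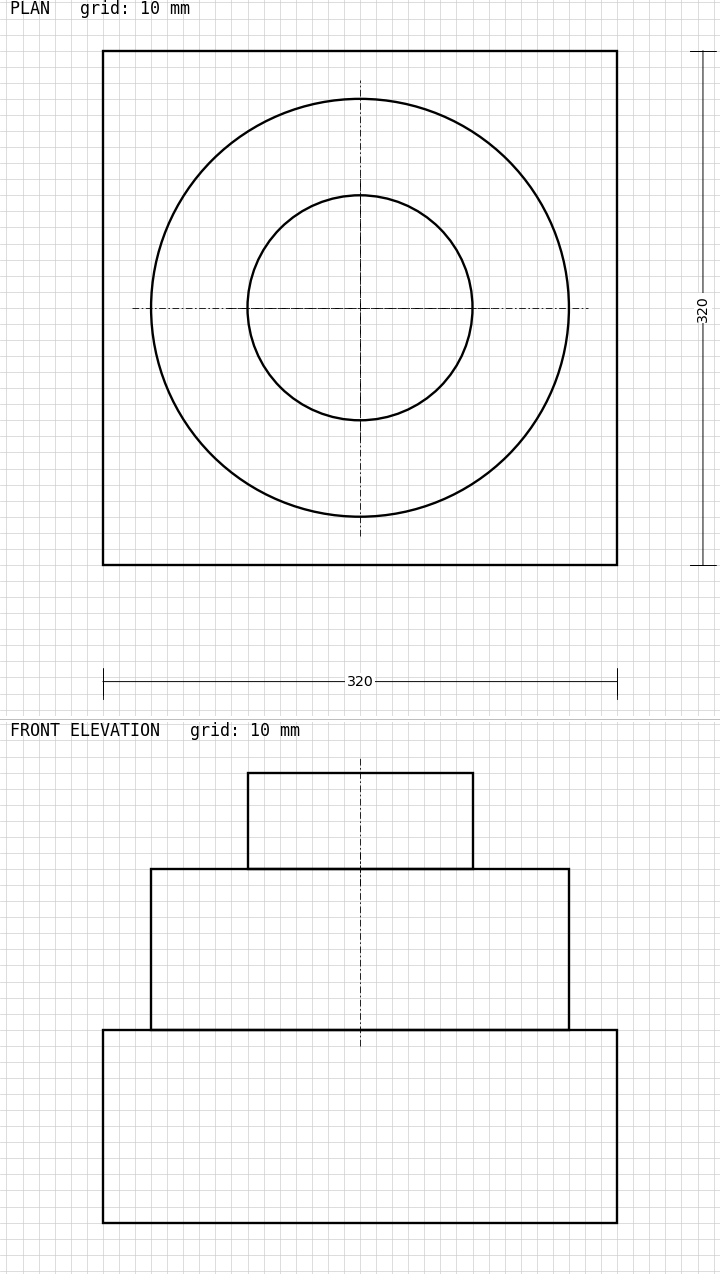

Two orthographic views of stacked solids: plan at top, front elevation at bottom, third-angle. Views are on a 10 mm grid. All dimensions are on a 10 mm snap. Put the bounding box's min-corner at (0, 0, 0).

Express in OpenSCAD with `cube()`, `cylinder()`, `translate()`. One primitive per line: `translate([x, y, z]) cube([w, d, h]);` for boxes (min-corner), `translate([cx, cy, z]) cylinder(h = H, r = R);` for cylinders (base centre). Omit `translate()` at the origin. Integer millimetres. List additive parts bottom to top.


cube([320, 320, 120]);
translate([160, 160, 120]) cylinder(h = 100, r = 130);
translate([160, 160, 220]) cylinder(h = 60, r = 70);


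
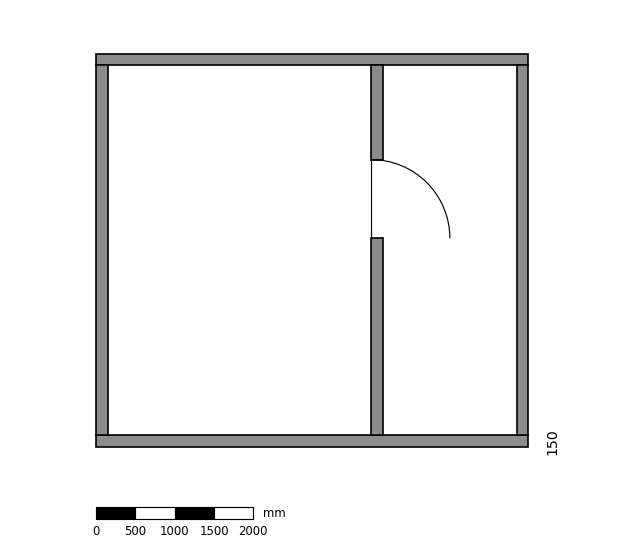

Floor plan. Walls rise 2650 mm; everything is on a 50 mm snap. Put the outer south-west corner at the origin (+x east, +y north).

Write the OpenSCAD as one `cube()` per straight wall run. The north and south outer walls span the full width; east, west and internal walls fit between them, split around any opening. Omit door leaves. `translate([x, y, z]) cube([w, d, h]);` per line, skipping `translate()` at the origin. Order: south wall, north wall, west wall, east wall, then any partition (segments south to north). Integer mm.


cube([5500, 150, 2650]);
translate([0, 4850, 0]) cube([5500, 150, 2650]);
translate([0, 150, 0]) cube([150, 4700, 2650]);
translate([5350, 150, 0]) cube([150, 4700, 2650]);
translate([3500, 150, 0]) cube([150, 2500, 2650]);
translate([3500, 3650, 0]) cube([150, 1200, 2650]);


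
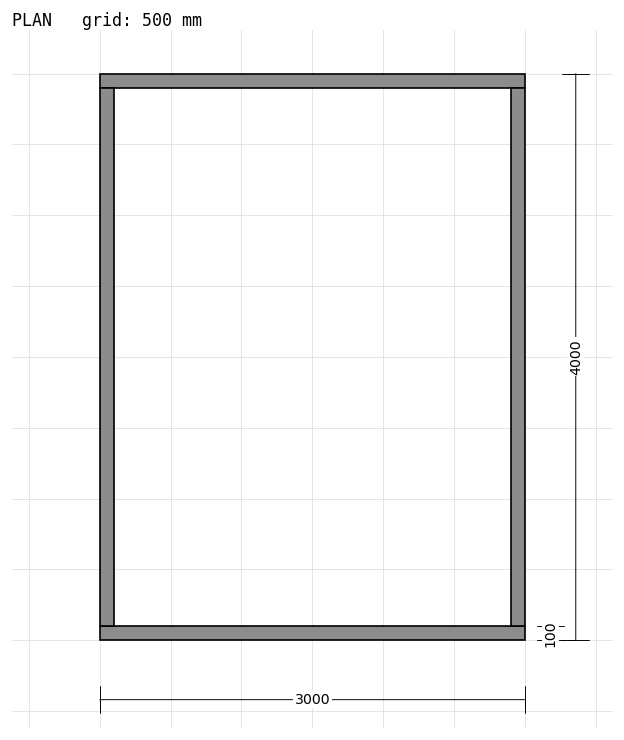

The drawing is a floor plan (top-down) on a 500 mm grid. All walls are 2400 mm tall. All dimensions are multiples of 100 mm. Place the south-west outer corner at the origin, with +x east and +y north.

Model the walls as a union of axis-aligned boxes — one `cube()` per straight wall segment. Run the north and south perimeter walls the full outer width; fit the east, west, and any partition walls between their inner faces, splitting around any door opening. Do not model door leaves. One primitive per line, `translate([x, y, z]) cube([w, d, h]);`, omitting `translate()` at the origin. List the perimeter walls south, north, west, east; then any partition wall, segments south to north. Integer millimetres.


cube([3000, 100, 2400]);
translate([0, 3900, 0]) cube([3000, 100, 2400]);
translate([0, 100, 0]) cube([100, 3800, 2400]);
translate([2900, 100, 0]) cube([100, 3800, 2400]);


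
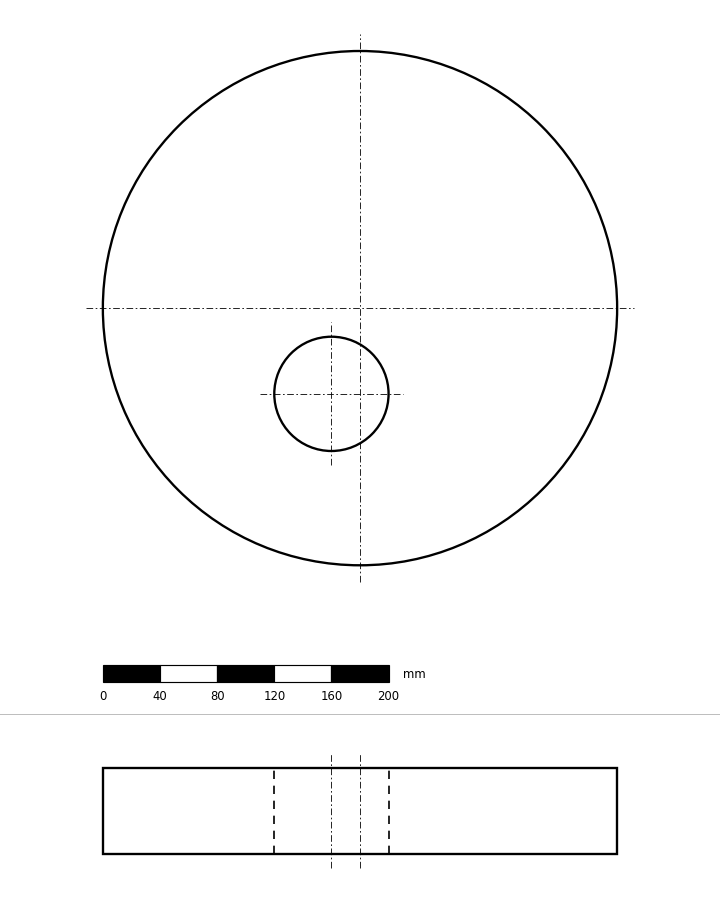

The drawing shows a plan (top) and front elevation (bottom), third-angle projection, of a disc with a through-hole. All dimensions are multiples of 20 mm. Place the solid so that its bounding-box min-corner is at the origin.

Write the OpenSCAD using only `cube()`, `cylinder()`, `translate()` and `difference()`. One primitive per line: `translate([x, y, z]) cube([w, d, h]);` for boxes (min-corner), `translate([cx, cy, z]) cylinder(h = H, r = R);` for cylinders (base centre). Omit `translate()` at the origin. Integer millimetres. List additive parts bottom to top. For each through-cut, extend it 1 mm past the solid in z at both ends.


difference() {
  translate([180, 180, 0]) cylinder(h = 60, r = 180);
  translate([160, 120, -1]) cylinder(h = 62, r = 40);
}
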